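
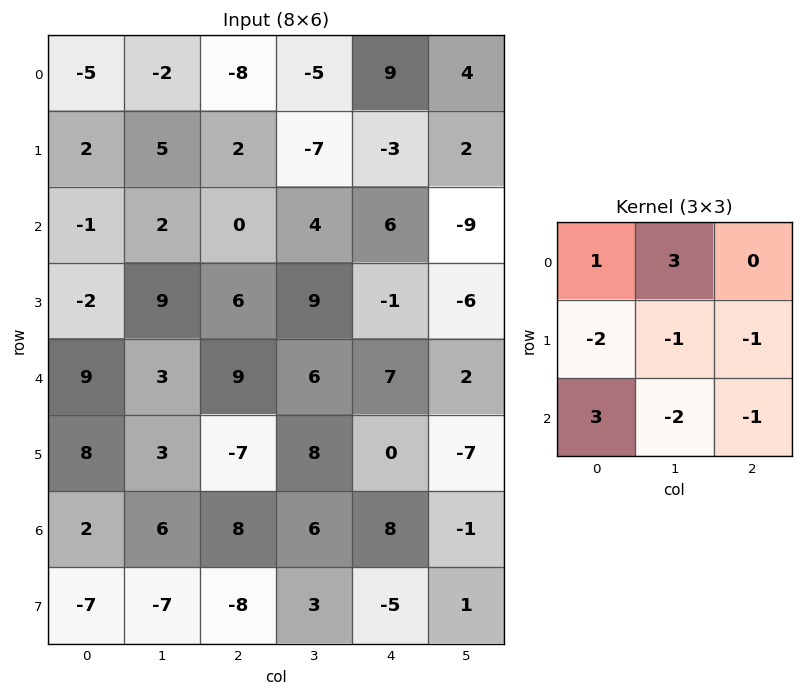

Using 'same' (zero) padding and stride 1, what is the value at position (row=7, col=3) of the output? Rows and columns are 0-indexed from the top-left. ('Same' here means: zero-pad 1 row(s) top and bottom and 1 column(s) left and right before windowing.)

44

The receptive field on the zero-padded input at this output position is [8 6 8 / -8 3 -5 / 0 0 0]. Elementwise product with the kernel and sum: 8·1 + 6·3 + -8·-2 + 3·-1 + -5·-1 + 0·3 + 0·-2 + 0·-1.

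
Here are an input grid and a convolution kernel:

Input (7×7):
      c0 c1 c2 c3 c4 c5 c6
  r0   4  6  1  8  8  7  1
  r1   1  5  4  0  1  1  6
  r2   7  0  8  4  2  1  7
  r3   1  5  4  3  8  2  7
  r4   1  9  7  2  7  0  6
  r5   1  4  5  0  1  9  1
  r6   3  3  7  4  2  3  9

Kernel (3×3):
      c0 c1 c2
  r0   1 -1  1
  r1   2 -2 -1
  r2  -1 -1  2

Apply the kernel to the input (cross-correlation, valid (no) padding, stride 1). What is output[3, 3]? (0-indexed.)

4

The receptive field on the input at this output position is [3 8 2 / 2 7 0 / 0 1 9]. Elementwise product with the kernel and sum: 3·1 + 8·-1 + 2·1 + 2·2 + 7·-2 + 0·-1 + 0·-1 + 1·-1 + 9·2.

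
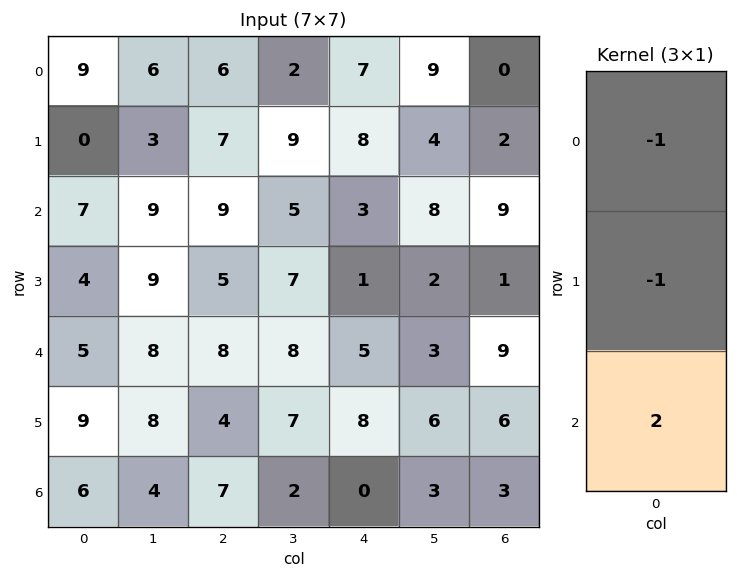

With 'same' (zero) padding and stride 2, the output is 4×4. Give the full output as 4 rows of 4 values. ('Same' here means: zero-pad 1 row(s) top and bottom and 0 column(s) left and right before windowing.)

-9 8 9 4
1 -6 -9 -9
9 -5 10 2
-15 -11 -8 -9

Output[0,0]: The receptive field on the zero-padded input at this output position is [0 / 9 / 0]. Elementwise product with the kernel and sum: 0·-1 + 9·-1 + 0·2.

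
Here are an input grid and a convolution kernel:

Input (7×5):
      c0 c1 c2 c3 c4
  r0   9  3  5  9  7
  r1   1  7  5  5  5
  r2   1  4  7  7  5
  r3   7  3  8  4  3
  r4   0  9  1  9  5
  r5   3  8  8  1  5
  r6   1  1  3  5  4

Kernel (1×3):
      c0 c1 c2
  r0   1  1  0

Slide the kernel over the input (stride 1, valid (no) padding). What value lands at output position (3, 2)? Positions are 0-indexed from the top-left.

12

The receptive field on the input at this output position is [8 4 3]. Elementwise product with the kernel and sum: 8·1 + 4·1.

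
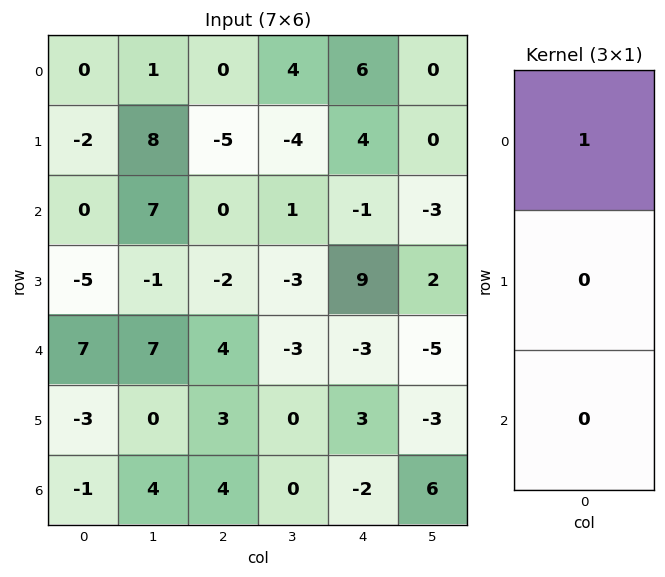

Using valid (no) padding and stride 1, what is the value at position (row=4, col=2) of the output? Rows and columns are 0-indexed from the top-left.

4

The receptive field on the input at this output position is [4 / 3 / 4]. Elementwise product with the kernel and sum: 4·1.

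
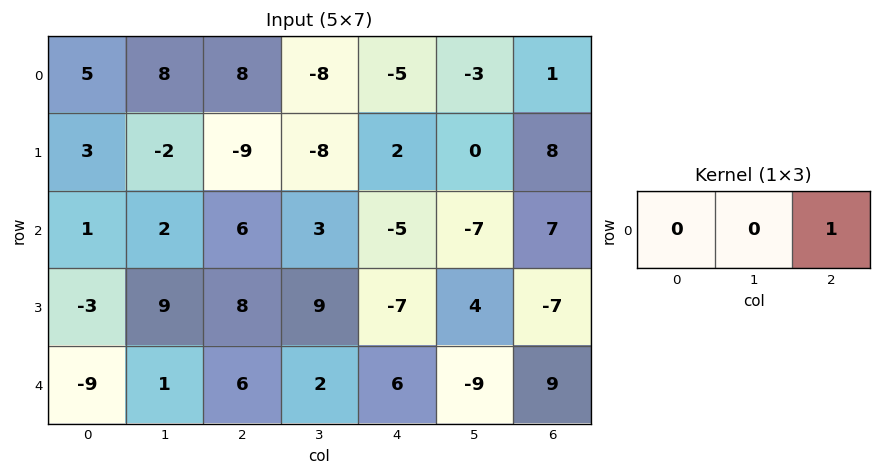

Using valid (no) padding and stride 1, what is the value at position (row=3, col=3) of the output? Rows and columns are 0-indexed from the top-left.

The receptive field on the input at this output position is [9 -7 4]. Elementwise product with the kernel and sum: 4·1.

4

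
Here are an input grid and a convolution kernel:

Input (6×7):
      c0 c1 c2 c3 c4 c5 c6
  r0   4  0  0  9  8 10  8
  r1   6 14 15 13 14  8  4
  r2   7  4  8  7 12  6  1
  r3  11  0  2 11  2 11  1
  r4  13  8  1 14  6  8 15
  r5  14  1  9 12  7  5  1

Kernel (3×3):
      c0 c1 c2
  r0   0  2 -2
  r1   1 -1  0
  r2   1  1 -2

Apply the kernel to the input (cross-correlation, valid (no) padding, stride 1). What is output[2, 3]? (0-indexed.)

25

The receptive field on the input at this output position is [7 12 6 / 11 2 11 / 14 6 8]. Elementwise product with the kernel and sum: 12·2 + 6·-2 + 11·1 + 2·-1 + 14·1 + 6·1 + 8·-2.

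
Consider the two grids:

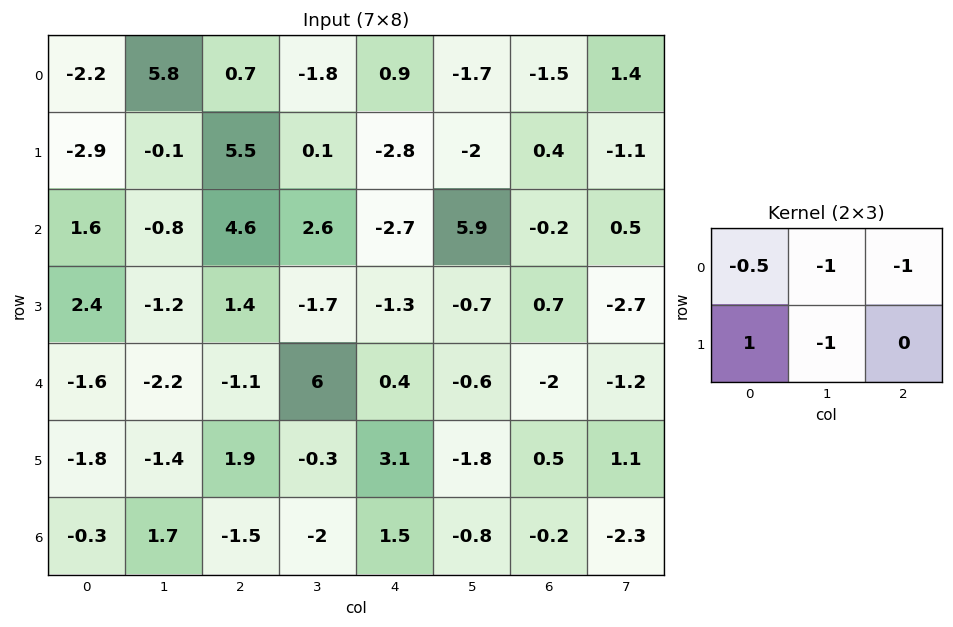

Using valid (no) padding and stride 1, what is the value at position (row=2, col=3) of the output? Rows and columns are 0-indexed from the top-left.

The receptive field on the input at this output position is [2.6 -2.7 5.9 / -1.7 -1.3 -0.7]. Elementwise product with the kernel and sum: 2.6·-0.5 + -2.7·-1 + 5.9·-1 + -1.7·1 + -1.3·-1.

-4.9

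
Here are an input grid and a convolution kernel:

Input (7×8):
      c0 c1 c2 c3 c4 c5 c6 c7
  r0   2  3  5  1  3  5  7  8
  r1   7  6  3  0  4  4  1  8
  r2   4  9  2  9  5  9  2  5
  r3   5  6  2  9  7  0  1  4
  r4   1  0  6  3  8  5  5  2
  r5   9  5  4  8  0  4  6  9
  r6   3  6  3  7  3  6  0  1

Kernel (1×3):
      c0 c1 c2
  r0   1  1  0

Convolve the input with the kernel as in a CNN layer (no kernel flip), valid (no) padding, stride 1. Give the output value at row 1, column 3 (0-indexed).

4

The receptive field on the input at this output position is [0 4 4]. Elementwise product with the kernel and sum: 0·1 + 4·1.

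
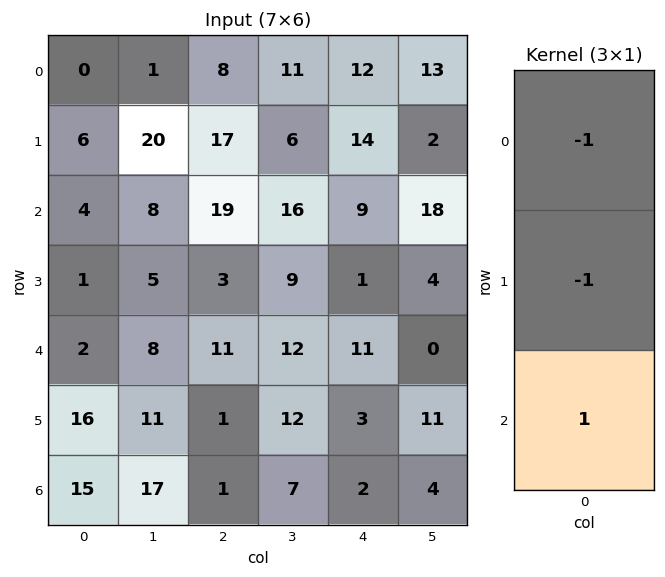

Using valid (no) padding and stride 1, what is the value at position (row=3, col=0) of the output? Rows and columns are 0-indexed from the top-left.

The receptive field on the input at this output position is [1 / 2 / 16]. Elementwise product with the kernel and sum: 1·-1 + 2·-1 + 16·1.

13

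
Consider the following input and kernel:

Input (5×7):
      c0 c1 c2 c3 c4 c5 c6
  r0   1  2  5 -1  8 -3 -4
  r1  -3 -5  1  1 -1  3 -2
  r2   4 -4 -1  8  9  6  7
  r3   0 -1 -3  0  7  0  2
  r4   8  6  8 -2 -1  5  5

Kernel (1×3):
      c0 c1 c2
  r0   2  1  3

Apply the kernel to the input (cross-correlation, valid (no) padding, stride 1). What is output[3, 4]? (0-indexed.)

20

The receptive field on the input at this output position is [7 0 2]. Elementwise product with the kernel and sum: 7·2 + 0·1 + 2·3.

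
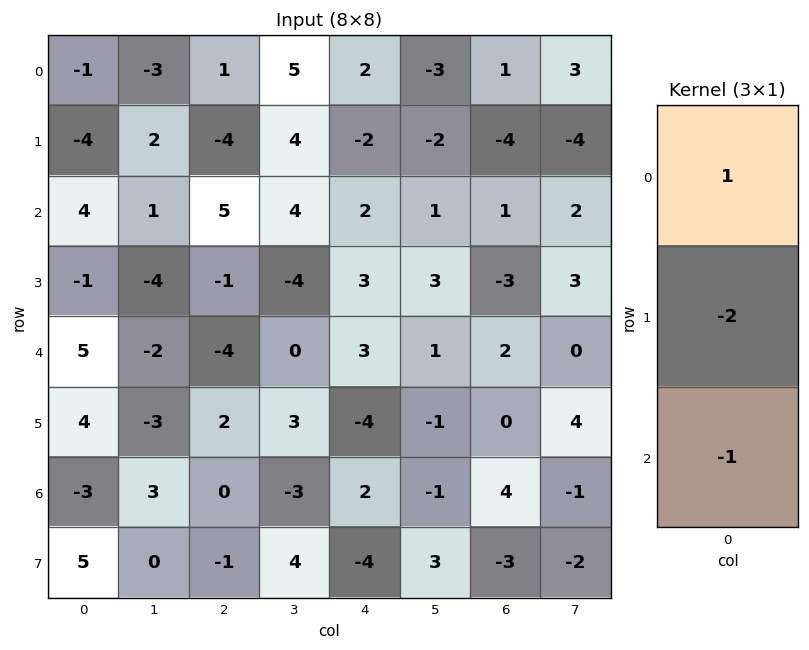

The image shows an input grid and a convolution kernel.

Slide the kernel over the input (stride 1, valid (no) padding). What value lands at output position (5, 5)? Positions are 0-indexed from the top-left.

-2

The receptive field on the input at this output position is [-1 / -1 / 3]. Elementwise product with the kernel and sum: -1·1 + -1·-2 + 3·-1.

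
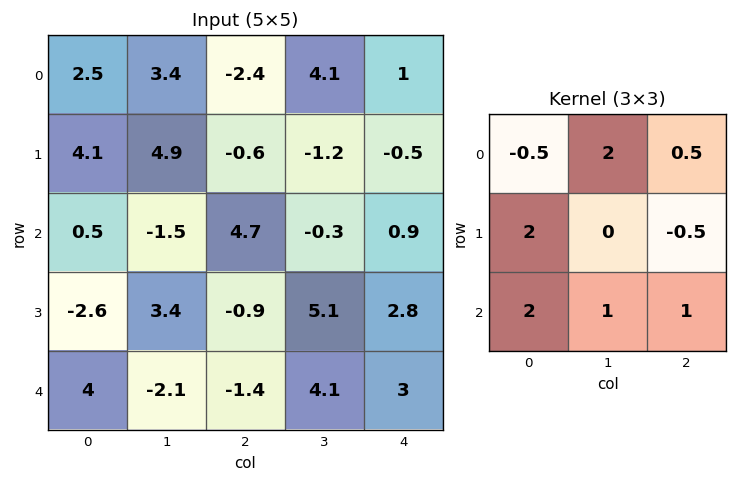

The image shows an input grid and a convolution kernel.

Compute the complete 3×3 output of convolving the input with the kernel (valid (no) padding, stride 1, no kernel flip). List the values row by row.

Output[0,0]: The receptive field on the input at this output position is [2.5 3.4 -2.4 / 4.1 4.9 -0.6 / 0.5 -1.5 4.7]. Elementwise product with the kernel and sum: 2.5·-0.5 + 3.4·2 + -2.4·0.5 + 4.1·2 + -0.6·-0.5 + 0.5·2 + -1.5·1 + 4.7·1.

17.05 7.35 18.95
3.4 3.9 12.7
-1.15 12.75 -1.4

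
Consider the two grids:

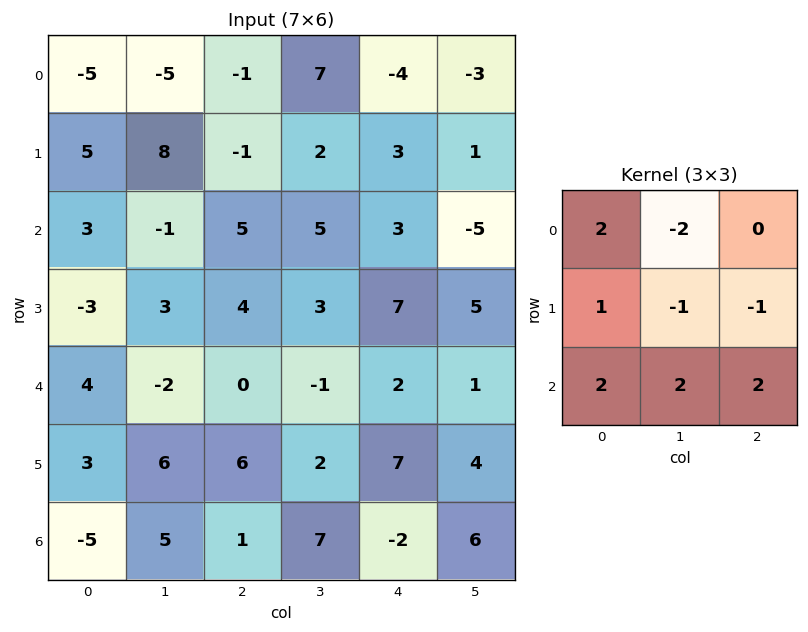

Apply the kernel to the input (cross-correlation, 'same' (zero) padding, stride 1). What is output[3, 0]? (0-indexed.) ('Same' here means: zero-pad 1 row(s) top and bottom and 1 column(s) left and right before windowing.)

-2

The receptive field on the zero-padded input at this output position is [0 3 -1 / 0 -3 3 / 0 4 -2]. Elementwise product with the kernel and sum: 0·2 + 3·-2 + 0·1 + -3·-1 + 3·-1 + 0·2 + 4·2 + -2·2.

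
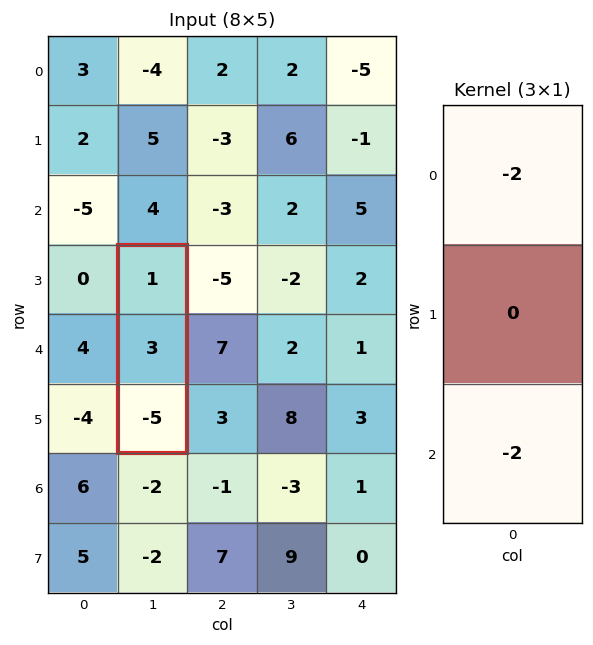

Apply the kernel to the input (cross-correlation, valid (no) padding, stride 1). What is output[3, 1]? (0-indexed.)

The receptive field on the input at this output position is [1 / 3 / -5]. Elementwise product with the kernel and sum: 1·-2 + -5·-2.

8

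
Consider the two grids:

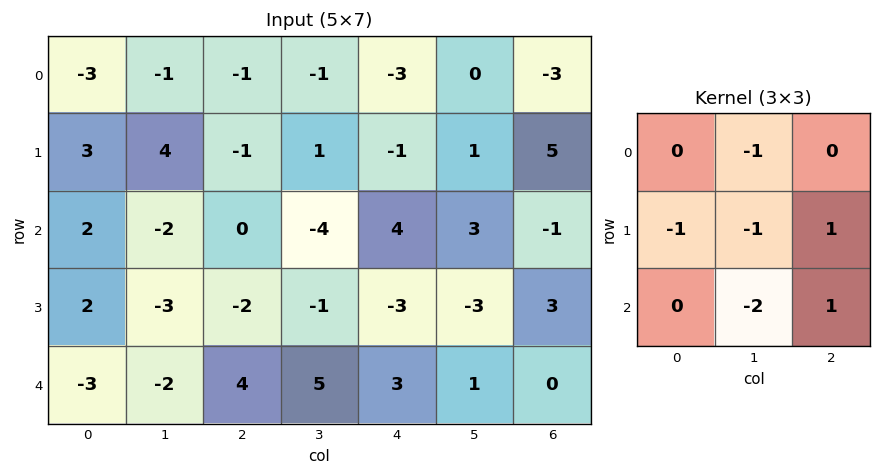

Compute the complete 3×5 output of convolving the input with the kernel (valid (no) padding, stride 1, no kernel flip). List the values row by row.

Output[0,0]: The receptive field on the input at this output position is [-3 -1 -1 / 3 4 -1 / 2 -2 0]. Elementwise product with the kernel and sum: -1·-1 + 3·-1 + 4·-1 + -1·1 + -2·-2 + 0·1.
Output[0,1]: The receptive field on the input at this output position is [-1 -1 -1 / 4 -1 1 / -2 0 -4]. Elementwise product with the kernel and sum: -1·-1 + 4·-1 + -1·-1 + 1·1 + 0·-2 + -4·1.

-3 -5 12 -1 -2
0 2 6 7 0
9 1 -3 -8 4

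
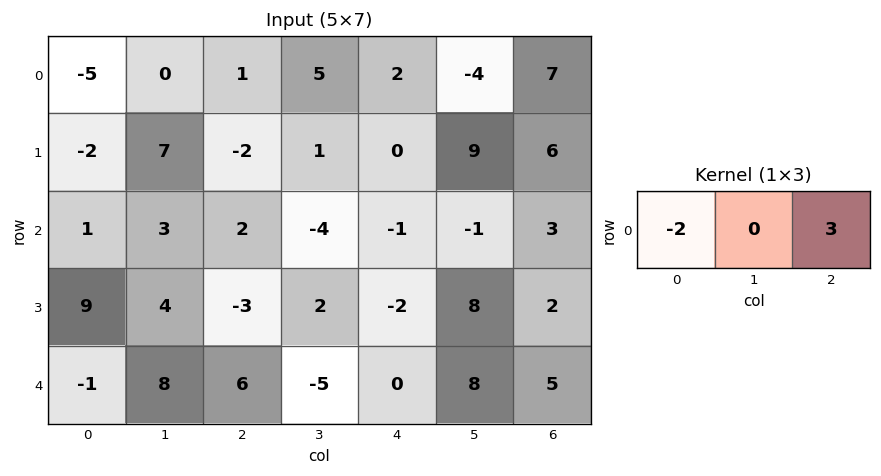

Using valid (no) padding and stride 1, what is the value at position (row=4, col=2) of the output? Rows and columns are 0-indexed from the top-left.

The receptive field on the input at this output position is [6 -5 0]. Elementwise product with the kernel and sum: 6·-2 + 0·3.

-12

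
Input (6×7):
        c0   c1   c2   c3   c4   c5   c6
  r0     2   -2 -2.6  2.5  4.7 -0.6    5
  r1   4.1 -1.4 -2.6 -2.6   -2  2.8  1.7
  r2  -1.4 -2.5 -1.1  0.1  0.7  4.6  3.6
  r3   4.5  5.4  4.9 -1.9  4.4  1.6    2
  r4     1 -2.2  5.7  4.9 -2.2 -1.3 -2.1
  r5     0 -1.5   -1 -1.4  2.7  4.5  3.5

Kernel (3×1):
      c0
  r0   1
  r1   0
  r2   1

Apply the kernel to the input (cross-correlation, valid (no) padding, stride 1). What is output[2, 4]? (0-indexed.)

The receptive field on the input at this output position is [0.7 / 4.4 / -2.2]. Elementwise product with the kernel and sum: 0.7·1 + -2.2·1.

-1.5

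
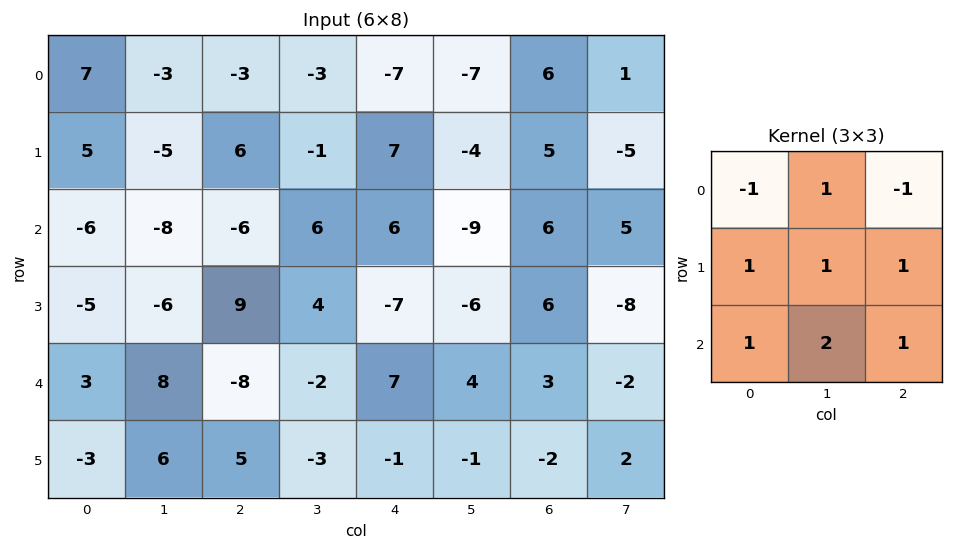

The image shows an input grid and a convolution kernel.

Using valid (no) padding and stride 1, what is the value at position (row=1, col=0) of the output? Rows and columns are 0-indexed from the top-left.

The receptive field on the input at this output position is [5 -5 6 / -6 -8 -6 / -5 -6 9]. Elementwise product with the kernel and sum: 5·-1 + -5·1 + 6·-1 + -6·1 + -8·1 + -6·1 + -5·1 + -6·2 + 9·1.

-44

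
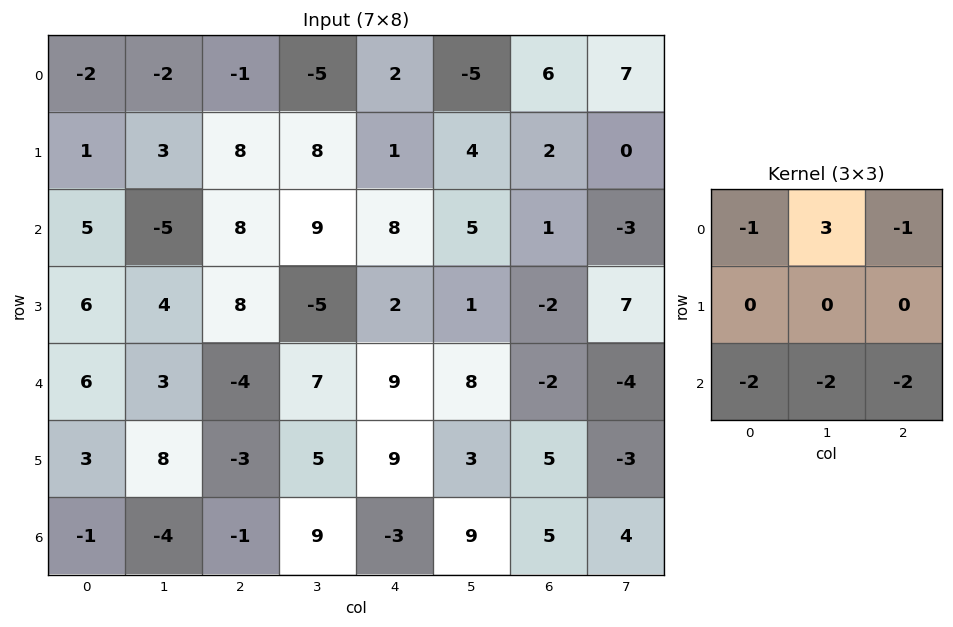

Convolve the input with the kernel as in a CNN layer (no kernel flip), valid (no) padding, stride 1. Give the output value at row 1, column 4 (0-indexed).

7

The receptive field on the input at this output position is [1 4 2 / 8 5 1 / 2 1 -2]. Elementwise product with the kernel and sum: 1·-1 + 4·3 + 2·-1 + 2·-2 + 1·-2 + -2·-2.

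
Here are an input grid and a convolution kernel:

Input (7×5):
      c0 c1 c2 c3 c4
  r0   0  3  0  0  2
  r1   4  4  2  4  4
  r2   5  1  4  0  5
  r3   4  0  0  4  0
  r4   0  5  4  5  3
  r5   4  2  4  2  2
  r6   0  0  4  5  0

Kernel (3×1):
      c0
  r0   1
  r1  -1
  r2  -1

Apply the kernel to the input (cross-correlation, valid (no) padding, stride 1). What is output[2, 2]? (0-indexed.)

0

The receptive field on the input at this output position is [4 / 0 / 4]. Elementwise product with the kernel and sum: 4·1 + 0·-1 + 4·-1.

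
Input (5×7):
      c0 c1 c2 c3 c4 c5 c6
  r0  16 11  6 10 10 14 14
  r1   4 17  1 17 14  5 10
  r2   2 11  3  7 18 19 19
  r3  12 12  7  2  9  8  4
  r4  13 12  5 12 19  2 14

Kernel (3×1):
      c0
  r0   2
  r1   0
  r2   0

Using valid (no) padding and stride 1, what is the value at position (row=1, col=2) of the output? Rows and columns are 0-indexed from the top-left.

2

The receptive field on the input at this output position is [1 / 3 / 7]. Elementwise product with the kernel and sum: 1·2.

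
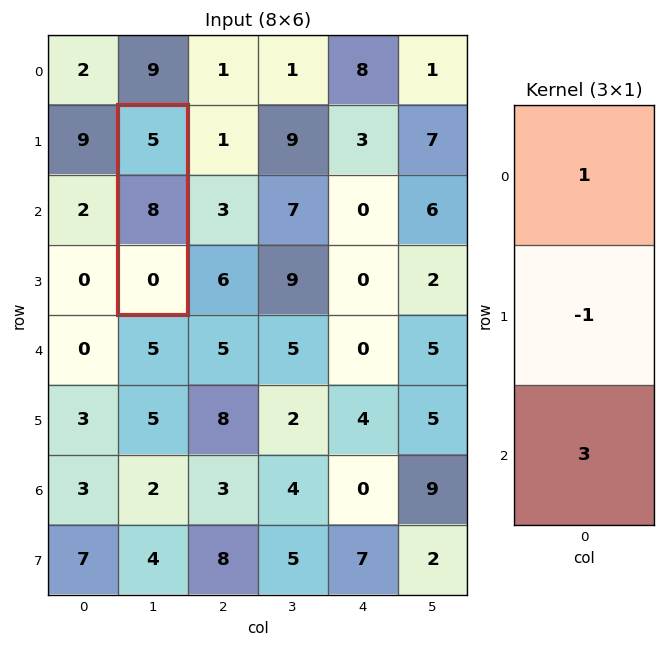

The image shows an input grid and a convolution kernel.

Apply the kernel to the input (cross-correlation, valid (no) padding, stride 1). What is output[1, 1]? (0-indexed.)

-3

The receptive field on the input at this output position is [5 / 8 / 0]. Elementwise product with the kernel and sum: 5·1 + 8·-1 + 0·3.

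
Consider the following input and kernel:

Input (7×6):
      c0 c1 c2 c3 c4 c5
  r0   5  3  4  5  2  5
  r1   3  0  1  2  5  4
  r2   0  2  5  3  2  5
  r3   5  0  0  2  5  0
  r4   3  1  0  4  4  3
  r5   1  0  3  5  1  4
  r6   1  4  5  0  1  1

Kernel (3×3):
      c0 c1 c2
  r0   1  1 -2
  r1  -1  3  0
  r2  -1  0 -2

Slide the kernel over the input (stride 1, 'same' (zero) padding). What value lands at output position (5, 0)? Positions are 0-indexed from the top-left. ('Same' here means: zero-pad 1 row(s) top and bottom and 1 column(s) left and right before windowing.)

-4

The receptive field on the zero-padded input at this output position is [0 3 1 / 0 1 0 / 0 1 4]. Elementwise product with the kernel and sum: 0·1 + 3·1 + 1·-2 + 0·-1 + 1·3 + 0·-1 + 4·-2.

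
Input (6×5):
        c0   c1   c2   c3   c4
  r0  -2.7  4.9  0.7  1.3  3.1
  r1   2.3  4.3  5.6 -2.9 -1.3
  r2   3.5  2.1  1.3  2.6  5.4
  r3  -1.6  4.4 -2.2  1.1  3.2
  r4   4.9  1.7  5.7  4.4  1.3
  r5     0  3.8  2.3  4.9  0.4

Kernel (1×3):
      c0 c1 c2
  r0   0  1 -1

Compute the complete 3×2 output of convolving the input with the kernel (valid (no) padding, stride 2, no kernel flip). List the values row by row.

4.2 -1.8
0.8 -2.8
-4 3.1

Output[0,0]: The receptive field on the input at this output position is [-2.7 4.9 0.7]. Elementwise product with the kernel and sum: 4.9·1 + 0.7·-1.
Output[0,1]: The receptive field on the input at this output position is [0.7 1.3 3.1]. Elementwise product with the kernel and sum: 1.3·1 + 3.1·-1.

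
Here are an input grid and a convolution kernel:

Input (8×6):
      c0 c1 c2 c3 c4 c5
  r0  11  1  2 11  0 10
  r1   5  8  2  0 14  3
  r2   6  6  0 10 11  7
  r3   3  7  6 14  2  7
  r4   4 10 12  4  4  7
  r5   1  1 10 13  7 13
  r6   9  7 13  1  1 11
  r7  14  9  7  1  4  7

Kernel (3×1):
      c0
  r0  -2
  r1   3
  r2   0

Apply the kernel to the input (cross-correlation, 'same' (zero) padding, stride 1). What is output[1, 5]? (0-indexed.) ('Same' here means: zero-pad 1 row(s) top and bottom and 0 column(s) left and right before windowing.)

The receptive field on the zero-padded input at this output position is [10 / 3 / 7]. Elementwise product with the kernel and sum: 10·-2 + 3·3.

-11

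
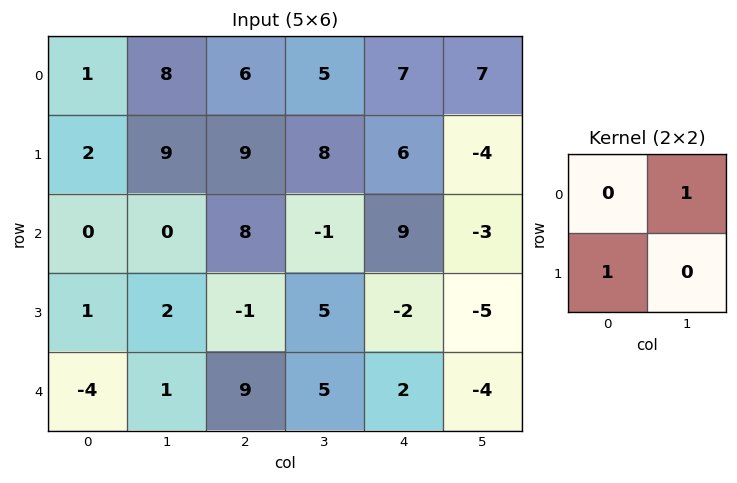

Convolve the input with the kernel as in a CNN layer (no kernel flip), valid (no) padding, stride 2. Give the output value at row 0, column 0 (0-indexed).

The receptive field on the input at this output position is [1 8 / 2 9]. Elementwise product with the kernel and sum: 8·1 + 2·1.

10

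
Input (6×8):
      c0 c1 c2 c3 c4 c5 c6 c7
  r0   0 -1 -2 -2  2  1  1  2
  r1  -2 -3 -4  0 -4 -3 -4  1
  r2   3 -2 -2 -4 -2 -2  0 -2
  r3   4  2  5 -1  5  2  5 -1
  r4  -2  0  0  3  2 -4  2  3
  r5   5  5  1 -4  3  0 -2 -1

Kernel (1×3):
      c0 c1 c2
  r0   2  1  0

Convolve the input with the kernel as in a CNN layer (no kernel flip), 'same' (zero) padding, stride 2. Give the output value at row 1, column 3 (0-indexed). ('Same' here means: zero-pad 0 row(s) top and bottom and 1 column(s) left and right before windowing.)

The receptive field on the zero-padded input at this output position is [-2 0 -2]. Elementwise product with the kernel and sum: -2·2 + 0·1.

-4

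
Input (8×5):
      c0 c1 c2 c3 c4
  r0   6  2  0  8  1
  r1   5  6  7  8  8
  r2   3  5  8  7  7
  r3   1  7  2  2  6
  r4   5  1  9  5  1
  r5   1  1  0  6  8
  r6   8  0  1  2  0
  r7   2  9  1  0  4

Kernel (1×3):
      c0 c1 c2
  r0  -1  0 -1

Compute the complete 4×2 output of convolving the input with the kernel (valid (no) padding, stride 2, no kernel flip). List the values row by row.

-6 -1
-11 -15
-14 -10
-9 -1

Output[0,0]: The receptive field on the input at this output position is [6 2 0]. Elementwise product with the kernel and sum: 6·-1 + 0·-1.
Output[0,1]: The receptive field on the input at this output position is [0 8 1]. Elementwise product with the kernel and sum: 0·-1 + 1·-1.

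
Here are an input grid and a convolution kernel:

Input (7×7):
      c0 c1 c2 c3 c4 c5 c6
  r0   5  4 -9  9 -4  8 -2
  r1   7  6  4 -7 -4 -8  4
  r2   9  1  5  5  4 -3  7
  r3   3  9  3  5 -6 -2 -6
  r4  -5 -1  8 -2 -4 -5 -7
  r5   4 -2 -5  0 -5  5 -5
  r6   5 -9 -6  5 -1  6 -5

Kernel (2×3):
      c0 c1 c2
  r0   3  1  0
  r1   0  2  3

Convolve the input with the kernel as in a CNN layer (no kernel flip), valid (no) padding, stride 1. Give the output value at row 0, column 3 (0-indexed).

The receptive field on the input at this output position is [9 -4 8 / -7 -4 -8]. Elementwise product with the kernel and sum: 9·3 + -4·1 + -4·2 + -8·3.

-9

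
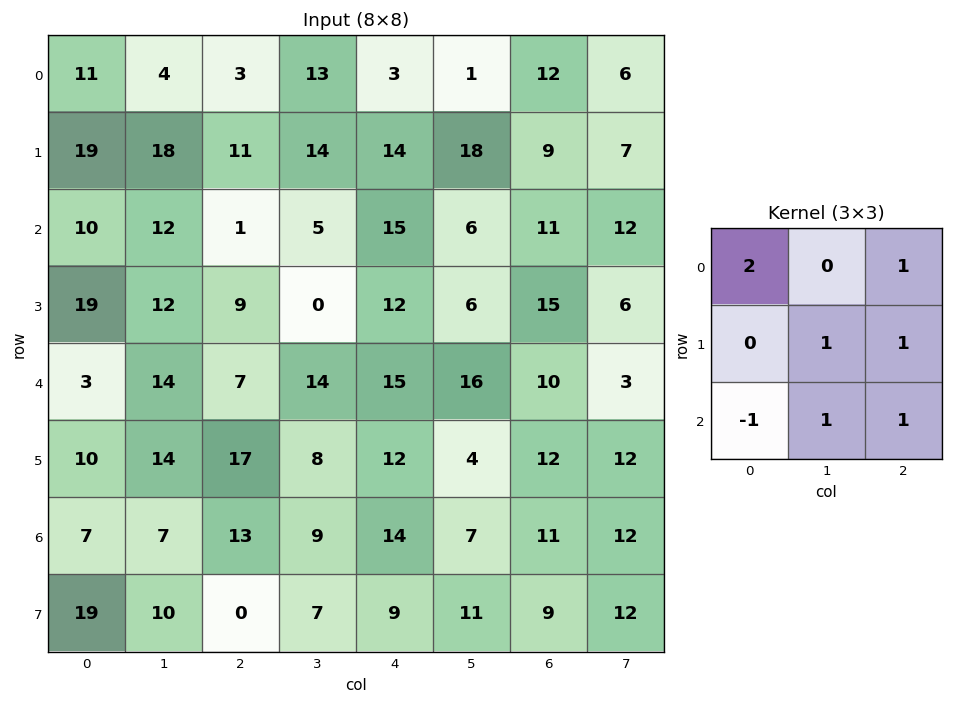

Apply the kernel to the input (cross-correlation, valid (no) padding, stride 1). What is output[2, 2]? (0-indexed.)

The receptive field on the input at this output position is [1 5 15 / 9 0 12 / 7 14 15]. Elementwise product with the kernel and sum: 1·2 + 15·1 + 0·1 + 12·1 + 7·-1 + 14·1 + 15·1.

51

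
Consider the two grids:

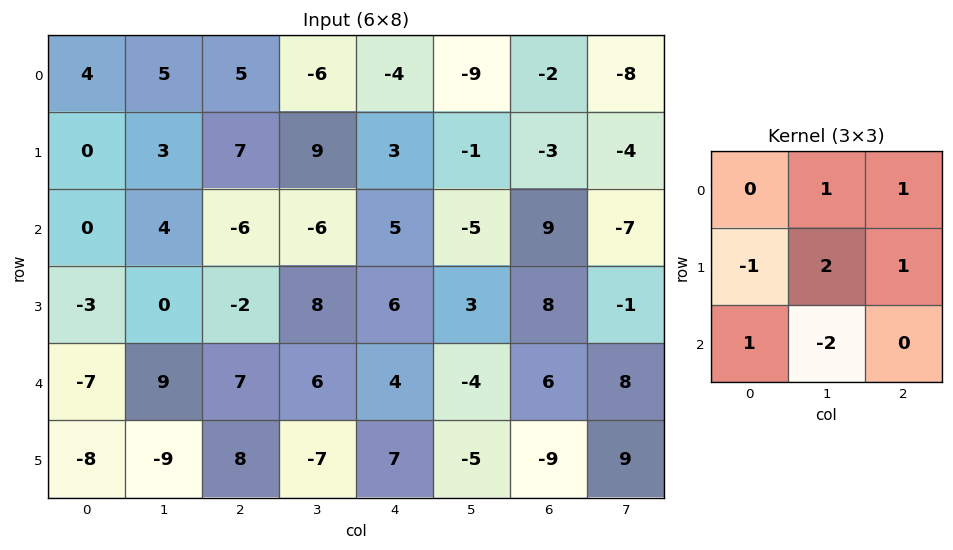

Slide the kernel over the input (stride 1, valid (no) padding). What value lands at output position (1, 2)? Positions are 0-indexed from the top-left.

-7

The receptive field on the input at this output position is [7 9 3 / -6 -6 5 / -2 8 6]. Elementwise product with the kernel and sum: 9·1 + 3·1 + -6·-1 + -6·2 + 5·1 + -2·1 + 8·-2.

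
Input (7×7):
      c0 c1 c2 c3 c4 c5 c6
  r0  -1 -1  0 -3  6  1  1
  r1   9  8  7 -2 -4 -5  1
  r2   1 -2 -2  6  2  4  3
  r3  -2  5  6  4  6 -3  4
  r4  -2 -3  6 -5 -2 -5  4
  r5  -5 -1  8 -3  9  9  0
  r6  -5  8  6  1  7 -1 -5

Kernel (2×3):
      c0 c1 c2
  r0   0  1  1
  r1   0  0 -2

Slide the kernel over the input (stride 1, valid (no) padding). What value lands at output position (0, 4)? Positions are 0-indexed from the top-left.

The receptive field on the input at this output position is [6 1 1 / -4 -5 1]. Elementwise product with the kernel and sum: 1·1 + 1·1 + 1·-2.

0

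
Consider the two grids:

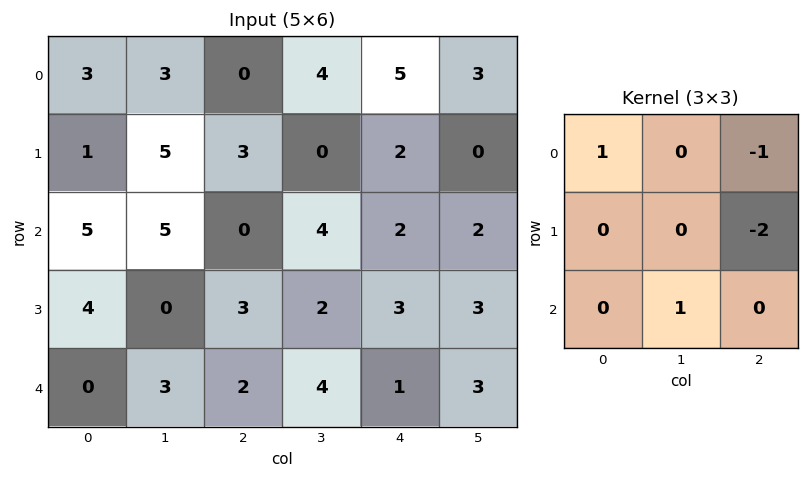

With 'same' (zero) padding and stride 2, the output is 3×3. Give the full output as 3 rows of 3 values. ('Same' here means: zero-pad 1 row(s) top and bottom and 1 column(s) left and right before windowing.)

-5 -5 -4
-11 0 -1
-6 -10 -7

Output[0,0]: The receptive field on the zero-padded input at this output position is [0 0 0 / 0 3 3 / 0 1 5]. Elementwise product with the kernel and sum: 0·1 + 0·-1 + 3·-2 + 1·1.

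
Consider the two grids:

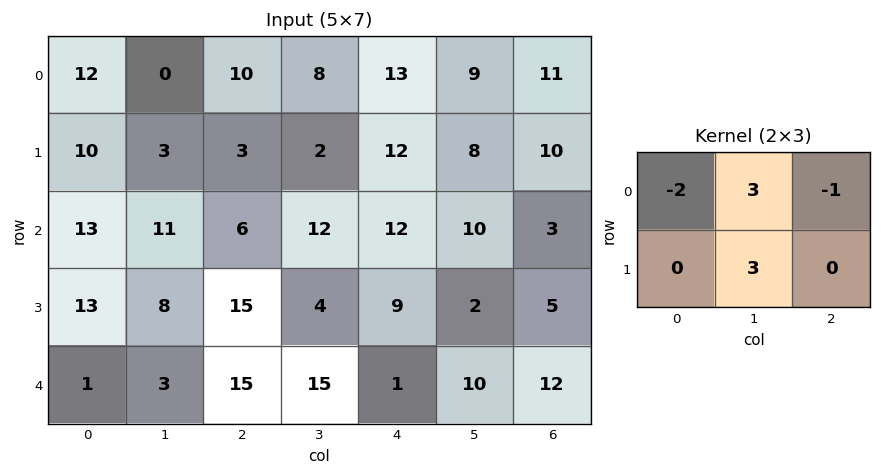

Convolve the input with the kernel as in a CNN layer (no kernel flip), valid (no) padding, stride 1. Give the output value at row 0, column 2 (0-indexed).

-3

The receptive field on the input at this output position is [10 8 13 / 3 2 12]. Elementwise product with the kernel and sum: 10·-2 + 8·3 + 13·-1 + 2·3.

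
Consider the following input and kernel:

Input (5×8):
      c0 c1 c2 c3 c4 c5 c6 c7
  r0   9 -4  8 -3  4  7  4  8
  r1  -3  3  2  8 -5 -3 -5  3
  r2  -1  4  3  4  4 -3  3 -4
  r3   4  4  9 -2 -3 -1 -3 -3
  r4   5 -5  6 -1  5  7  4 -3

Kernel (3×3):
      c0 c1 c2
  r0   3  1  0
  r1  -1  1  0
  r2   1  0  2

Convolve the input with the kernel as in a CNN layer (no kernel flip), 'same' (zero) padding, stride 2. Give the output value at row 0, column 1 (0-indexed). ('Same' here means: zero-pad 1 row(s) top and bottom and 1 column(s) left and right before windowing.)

The receptive field on the zero-padded input at this output position is [0 0 0 / -4 8 -3 / 3 2 8]. Elementwise product with the kernel and sum: 0·3 + 0·1 + -4·-1 + 8·1 + 3·1 + 8·2.

31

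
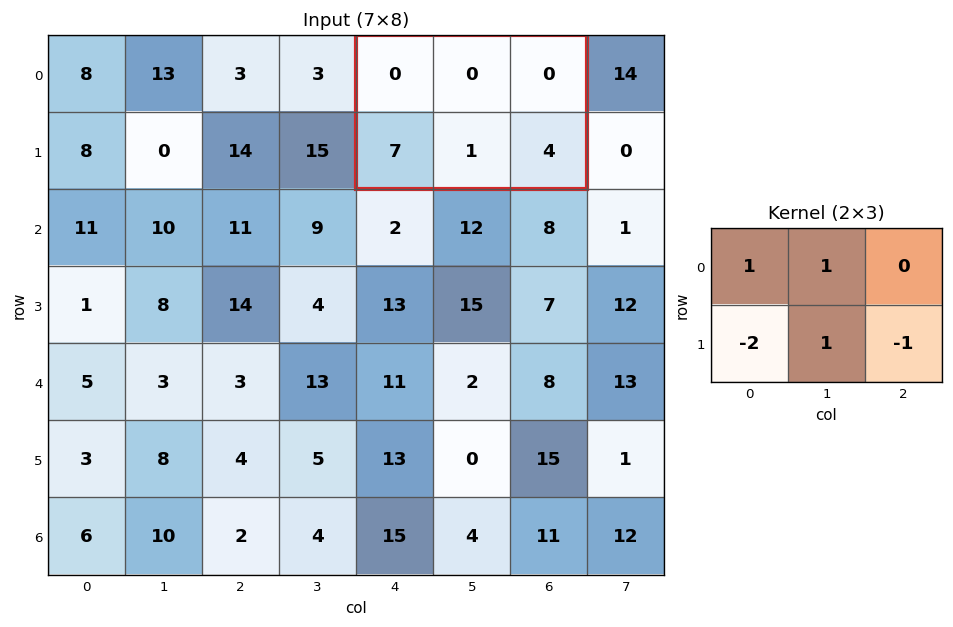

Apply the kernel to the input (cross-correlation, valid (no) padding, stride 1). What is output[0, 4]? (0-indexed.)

-17

The receptive field on the input at this output position is [0 0 0 / 7 1 4]. Elementwise product with the kernel and sum: 0·1 + 0·1 + 7·-2 + 1·1 + 4·-1.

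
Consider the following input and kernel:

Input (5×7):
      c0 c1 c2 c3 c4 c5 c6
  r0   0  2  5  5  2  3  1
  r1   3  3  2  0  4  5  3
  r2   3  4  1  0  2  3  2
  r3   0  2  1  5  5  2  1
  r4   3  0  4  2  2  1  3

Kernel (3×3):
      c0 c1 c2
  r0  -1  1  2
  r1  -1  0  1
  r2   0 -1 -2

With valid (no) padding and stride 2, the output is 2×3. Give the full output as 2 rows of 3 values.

Output[0,0]: The receptive field on the input at this output position is [0 2 5 / 3 3 2 / 3 4 1]. Elementwise product with the kernel and sum: 0·-1 + 2·1 + 5·2 + 3·-1 + 2·1 + 4·-1 + 1·-2.
Output[0,1]: The receptive field on the input at this output position is [5 5 2 / 2 0 4 / 1 0 2]. Elementwise product with the kernel and sum: 5·-1 + 5·1 + 2·2 + 2·-1 + 4·1 + 0·-1 + 2·-2.

5 2 -5
-4 1 -6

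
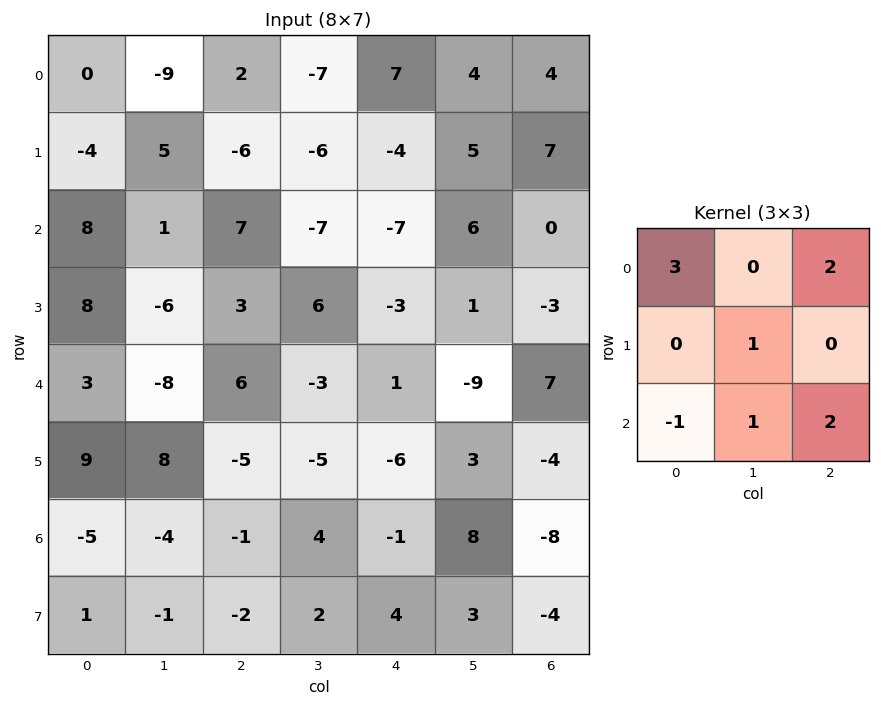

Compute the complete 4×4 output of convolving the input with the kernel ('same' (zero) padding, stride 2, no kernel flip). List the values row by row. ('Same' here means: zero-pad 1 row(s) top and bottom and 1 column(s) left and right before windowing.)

Output[0,0]: The receptive field on the zero-padded input at this output position is [0 0 0 / 0 0 -9 / 0 -4 5]. Elementwise product with the kernel and sum: 0·3 + 0·2 + 0·1 + 0·-1 + -4·1 + 5·2.
Output[0,1]: The receptive field on the zero-padded input at this output position is [0 0 0 / -9 2 -7 / 5 -6 -6]. Elementwise product with the kernel and sum: 0·3 + 0·2 + 2·1 + 5·-1 + -6·1 + -6·2.

6 -21 19 6
14 31 -22 11
16 -23 26 3
10 16 -2 -6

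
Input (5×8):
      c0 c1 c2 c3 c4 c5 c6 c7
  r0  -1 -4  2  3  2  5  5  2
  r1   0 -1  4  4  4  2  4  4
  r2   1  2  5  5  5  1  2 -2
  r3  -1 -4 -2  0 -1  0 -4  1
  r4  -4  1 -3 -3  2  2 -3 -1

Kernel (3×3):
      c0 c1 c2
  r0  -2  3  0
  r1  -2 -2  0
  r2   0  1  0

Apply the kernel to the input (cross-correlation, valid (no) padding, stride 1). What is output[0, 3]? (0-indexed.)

The receptive field on the input at this output position is [3 2 5 / 4 4 2 / 5 5 1]. Elementwise product with the kernel and sum: 3·-2 + 2·3 + 4·-2 + 4·-2 + 5·1.

-11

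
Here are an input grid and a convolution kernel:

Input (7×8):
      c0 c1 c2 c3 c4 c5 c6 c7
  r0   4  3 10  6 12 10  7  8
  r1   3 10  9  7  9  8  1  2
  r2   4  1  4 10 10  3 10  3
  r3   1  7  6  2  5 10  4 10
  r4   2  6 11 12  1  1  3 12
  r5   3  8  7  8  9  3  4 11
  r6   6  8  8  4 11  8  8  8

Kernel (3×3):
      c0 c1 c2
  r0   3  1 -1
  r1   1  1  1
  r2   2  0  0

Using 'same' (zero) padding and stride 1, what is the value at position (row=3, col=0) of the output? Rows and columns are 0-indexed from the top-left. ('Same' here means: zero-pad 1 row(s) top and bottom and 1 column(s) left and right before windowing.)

11

The receptive field on the zero-padded input at this output position is [0 4 1 / 0 1 7 / 0 2 6]. Elementwise product with the kernel and sum: 0·3 + 4·1 + 1·-1 + 0·1 + 1·1 + 7·1 + 0·2.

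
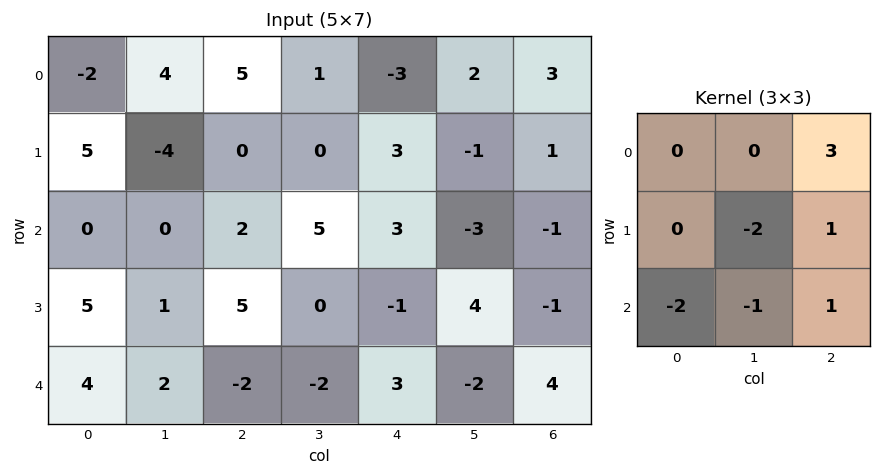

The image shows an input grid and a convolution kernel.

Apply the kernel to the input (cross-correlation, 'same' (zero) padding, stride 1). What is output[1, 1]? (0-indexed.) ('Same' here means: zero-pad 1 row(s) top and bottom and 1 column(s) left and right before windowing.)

The receptive field on the zero-padded input at this output position is [-2 4 5 / 5 -4 0 / 0 0 2]. Elementwise product with the kernel and sum: 5·3 + -4·-2 + 0·1 + 0·-2 + 0·-1 + 2·1.

25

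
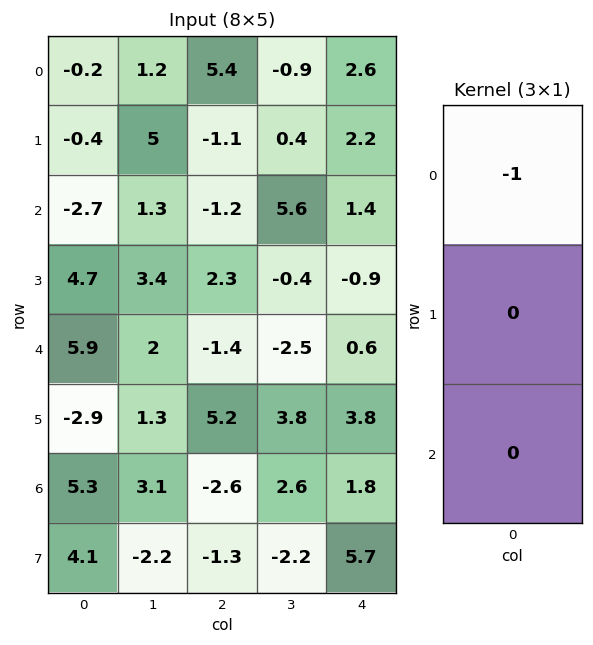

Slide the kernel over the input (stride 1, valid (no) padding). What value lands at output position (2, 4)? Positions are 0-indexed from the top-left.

The receptive field on the input at this output position is [1.4 / -0.9 / 0.6]. Elementwise product with the kernel and sum: 1.4·-1.

-1.4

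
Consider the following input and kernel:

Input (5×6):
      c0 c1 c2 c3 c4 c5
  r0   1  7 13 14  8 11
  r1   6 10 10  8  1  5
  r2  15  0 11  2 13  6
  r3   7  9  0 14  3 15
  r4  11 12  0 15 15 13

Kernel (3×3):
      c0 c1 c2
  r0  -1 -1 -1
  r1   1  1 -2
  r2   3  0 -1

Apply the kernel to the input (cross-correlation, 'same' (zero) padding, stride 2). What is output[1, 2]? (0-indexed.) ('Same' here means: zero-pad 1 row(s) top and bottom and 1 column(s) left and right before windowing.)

16

The receptive field on the zero-padded input at this output position is [8 1 5 / 2 13 6 / 14 3 15]. Elementwise product with the kernel and sum: 8·-1 + 1·-1 + 5·-1 + 2·1 + 13·1 + 6·-2 + 14·3 + 15·-1.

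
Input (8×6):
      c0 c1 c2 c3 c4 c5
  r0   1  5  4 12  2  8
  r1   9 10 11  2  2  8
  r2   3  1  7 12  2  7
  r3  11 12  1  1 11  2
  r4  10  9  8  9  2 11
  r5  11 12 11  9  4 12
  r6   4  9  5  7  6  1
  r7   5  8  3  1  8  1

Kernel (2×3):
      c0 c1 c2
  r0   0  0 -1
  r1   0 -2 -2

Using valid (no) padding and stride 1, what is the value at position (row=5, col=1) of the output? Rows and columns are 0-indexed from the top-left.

-33

The receptive field on the input at this output position is [12 11 9 / 9 5 7]. Elementwise product with the kernel and sum: 9·-1 + 5·-2 + 7·-2.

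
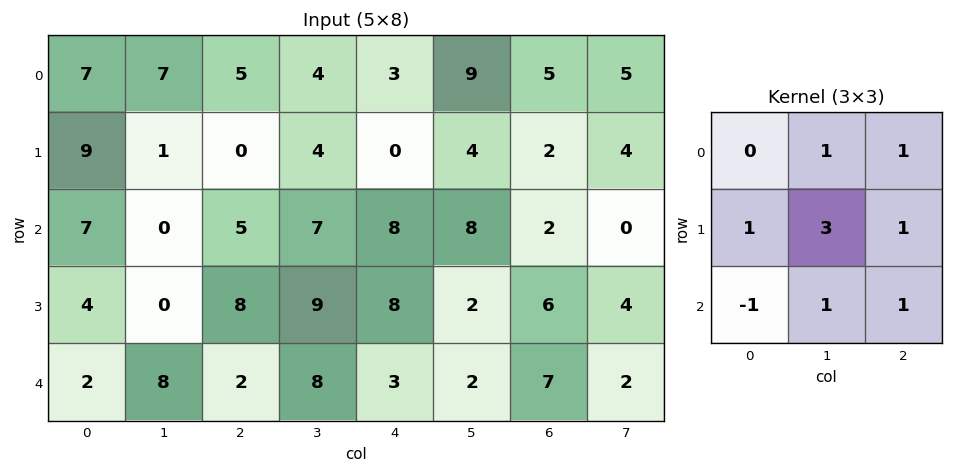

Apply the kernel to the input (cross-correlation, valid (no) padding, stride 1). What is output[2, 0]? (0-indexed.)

The receptive field on the input at this output position is [7 0 5 / 4 0 8 / 2 8 2]. Elementwise product with the kernel and sum: 0·1 + 5·1 + 4·1 + 0·3 + 8·1 + 2·-1 + 8·1 + 2·1.

25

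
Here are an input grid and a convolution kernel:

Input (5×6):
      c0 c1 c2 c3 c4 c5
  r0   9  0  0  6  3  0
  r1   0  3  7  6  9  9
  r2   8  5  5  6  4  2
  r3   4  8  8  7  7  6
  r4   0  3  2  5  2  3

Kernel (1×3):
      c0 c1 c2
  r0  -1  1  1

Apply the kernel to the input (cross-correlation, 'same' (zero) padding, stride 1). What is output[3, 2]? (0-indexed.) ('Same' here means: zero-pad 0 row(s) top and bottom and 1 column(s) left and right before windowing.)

7

The receptive field on the zero-padded input at this output position is [8 8 7]. Elementwise product with the kernel and sum: 8·-1 + 8·1 + 7·1.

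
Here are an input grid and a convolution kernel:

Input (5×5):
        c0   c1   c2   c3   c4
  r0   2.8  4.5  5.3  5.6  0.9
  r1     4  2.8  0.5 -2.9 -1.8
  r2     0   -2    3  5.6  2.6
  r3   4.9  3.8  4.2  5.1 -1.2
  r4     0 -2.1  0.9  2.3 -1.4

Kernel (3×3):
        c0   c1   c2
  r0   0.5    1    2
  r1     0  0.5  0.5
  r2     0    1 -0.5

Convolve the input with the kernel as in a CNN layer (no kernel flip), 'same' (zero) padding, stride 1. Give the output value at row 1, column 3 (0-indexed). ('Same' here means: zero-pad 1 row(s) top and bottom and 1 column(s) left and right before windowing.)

12

The receptive field on the zero-padded input at this output position is [5.3 5.6 0.9 / 0.5 -2.9 -1.8 / 3 5.6 2.6]. Elementwise product with the kernel and sum: 5.3·0.5 + 5.6·1 + 0.9·2 + -2.9·0.5 + -1.8·0.5 + 5.6·1 + 2.6·-0.5.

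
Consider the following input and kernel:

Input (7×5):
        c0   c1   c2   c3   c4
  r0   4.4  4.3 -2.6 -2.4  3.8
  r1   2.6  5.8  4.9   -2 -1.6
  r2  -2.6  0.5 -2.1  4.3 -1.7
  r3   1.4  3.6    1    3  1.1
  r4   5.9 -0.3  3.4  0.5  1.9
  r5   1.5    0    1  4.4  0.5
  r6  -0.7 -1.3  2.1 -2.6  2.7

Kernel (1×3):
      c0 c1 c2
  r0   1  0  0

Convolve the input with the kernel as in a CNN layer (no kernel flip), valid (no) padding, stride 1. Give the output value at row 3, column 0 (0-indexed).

1.4

The receptive field on the input at this output position is [1.4 3.6 1]. Elementwise product with the kernel and sum: 1.4·1.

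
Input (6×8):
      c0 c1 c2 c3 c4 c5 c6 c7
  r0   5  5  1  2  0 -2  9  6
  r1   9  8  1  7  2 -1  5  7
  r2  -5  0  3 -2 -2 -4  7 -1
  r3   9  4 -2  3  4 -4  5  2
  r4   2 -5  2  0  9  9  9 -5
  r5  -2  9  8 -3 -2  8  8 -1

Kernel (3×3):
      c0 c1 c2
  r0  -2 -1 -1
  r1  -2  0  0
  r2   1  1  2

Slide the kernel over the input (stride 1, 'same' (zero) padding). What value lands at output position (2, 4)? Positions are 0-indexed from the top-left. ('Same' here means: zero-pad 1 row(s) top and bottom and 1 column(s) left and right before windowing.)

The receptive field on the zero-padded input at this output position is [7 2 -1 / -2 -2 -4 / 3 4 -4]. Elementwise product with the kernel and sum: 7·-2 + 2·-1 + -1·-1 + -2·-2 + 3·1 + 4·1 + -4·2.

-12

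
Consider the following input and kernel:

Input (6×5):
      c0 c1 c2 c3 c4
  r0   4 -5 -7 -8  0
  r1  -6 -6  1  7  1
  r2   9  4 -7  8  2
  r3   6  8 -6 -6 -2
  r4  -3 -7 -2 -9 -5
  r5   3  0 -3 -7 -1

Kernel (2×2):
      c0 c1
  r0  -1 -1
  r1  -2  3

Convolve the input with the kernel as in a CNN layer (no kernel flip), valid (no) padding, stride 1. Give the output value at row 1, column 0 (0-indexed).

6

The receptive field on the input at this output position is [-6 -6 / 9 4]. Elementwise product with the kernel and sum: -6·-1 + -6·-1 + 9·-2 + 4·3.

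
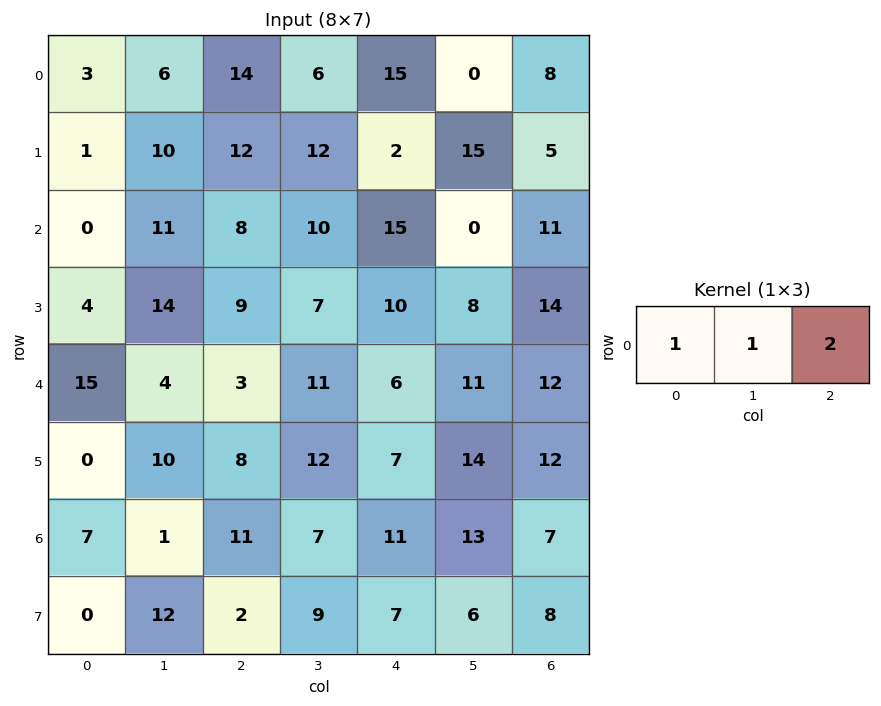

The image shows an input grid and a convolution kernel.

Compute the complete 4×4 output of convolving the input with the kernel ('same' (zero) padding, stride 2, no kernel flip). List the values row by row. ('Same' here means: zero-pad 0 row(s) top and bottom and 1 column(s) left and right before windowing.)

15 32 21 8
22 39 25 11
23 29 39 23
9 26 44 20

Output[0,0]: The receptive field on the zero-padded input at this output position is [0 3 6]. Elementwise product with the kernel and sum: 0·1 + 3·1 + 6·2.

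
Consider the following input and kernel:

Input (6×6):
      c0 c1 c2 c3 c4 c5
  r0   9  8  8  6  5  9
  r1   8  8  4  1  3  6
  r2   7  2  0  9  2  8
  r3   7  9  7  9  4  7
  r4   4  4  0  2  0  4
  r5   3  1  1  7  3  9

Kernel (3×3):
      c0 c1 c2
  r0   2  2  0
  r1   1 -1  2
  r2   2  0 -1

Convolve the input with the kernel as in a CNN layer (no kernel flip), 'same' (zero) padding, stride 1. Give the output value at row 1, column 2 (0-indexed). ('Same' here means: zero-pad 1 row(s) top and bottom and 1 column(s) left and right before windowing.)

The receptive field on the zero-padded input at this output position is [8 8 6 / 8 4 1 / 2 0 9]. Elementwise product with the kernel and sum: 8·2 + 8·2 + 8·1 + 4·-1 + 1·2 + 2·2 + 9·-1.

33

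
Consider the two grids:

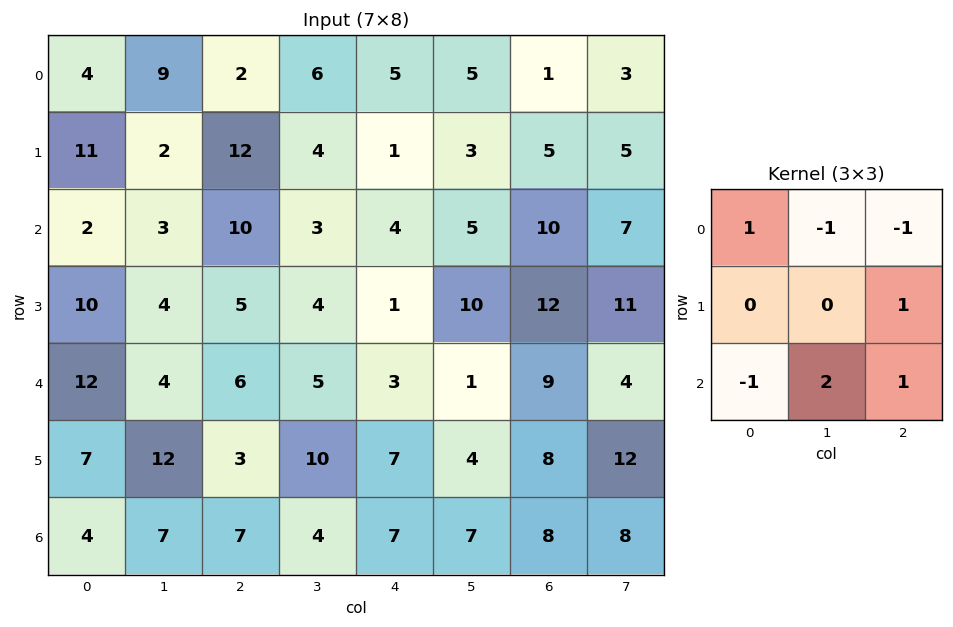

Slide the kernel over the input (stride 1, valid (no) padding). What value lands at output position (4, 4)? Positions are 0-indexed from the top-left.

16

The receptive field on the input at this output position is [3 1 9 / 7 4 8 / 7 7 8]. Elementwise product with the kernel and sum: 3·1 + 1·-1 + 9·-1 + 8·1 + 7·-1 + 7·2 + 8·1.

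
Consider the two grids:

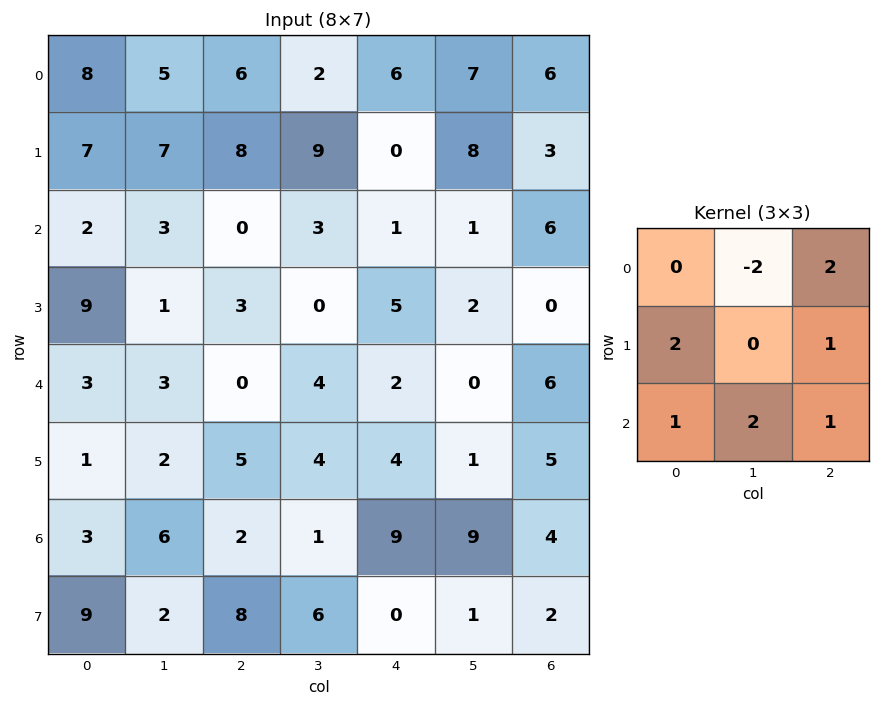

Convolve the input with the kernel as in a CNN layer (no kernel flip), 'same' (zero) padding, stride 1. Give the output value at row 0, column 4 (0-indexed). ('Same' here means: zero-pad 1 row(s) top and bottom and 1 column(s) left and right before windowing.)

The receptive field on the zero-padded input at this output position is [0 0 0 / 2 6 7 / 9 0 8]. Elementwise product with the kernel and sum: 0·-2 + 0·2 + 2·2 + 7·1 + 9·1 + 0·2 + 8·1.

28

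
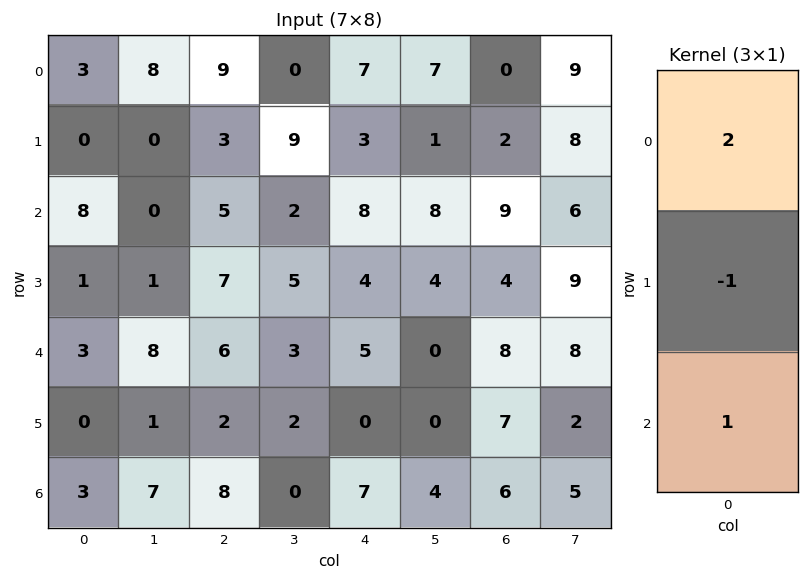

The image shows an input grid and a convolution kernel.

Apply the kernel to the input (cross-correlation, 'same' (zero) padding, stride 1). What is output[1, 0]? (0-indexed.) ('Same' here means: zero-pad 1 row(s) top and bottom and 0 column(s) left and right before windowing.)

14

The receptive field on the zero-padded input at this output position is [3 / 0 / 8]. Elementwise product with the kernel and sum: 3·2 + 0·-1 + 8·1.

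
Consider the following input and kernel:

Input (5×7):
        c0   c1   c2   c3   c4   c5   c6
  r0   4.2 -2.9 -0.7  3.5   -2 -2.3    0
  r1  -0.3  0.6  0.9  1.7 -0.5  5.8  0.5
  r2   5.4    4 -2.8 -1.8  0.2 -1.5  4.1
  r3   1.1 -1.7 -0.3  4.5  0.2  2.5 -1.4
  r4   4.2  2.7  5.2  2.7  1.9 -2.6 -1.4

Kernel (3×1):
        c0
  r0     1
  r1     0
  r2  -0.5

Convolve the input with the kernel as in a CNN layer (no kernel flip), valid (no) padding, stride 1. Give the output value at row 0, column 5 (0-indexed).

The receptive field on the input at this output position is [-2.3 / 5.8 / -1.5]. Elementwise product with the kernel and sum: -2.3·1 + -1.5·-0.5.

-1.55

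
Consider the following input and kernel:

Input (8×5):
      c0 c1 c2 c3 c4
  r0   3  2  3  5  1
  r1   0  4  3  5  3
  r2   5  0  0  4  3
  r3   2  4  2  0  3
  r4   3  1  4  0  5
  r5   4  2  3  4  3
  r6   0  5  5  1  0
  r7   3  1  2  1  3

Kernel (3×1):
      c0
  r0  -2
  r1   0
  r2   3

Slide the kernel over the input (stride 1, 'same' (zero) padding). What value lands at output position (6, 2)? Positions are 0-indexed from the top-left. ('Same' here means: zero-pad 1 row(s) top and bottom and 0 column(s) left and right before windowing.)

0

The receptive field on the zero-padded input at this output position is [3 / 5 / 2]. Elementwise product with the kernel and sum: 3·-2 + 2·3.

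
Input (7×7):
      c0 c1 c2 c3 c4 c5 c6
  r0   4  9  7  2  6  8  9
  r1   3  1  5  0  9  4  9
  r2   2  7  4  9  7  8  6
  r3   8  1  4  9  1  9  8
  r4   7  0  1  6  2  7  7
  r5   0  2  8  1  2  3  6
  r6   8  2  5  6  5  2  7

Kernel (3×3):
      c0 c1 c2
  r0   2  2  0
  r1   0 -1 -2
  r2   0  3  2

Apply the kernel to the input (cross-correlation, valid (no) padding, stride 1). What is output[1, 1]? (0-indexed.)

20

The receptive field on the input at this output position is [1 5 0 / 7 4 9 / 1 4 9]. Elementwise product with the kernel and sum: 1·2 + 5·2 + 4·-1 + 9·-2 + 4·3 + 9·2.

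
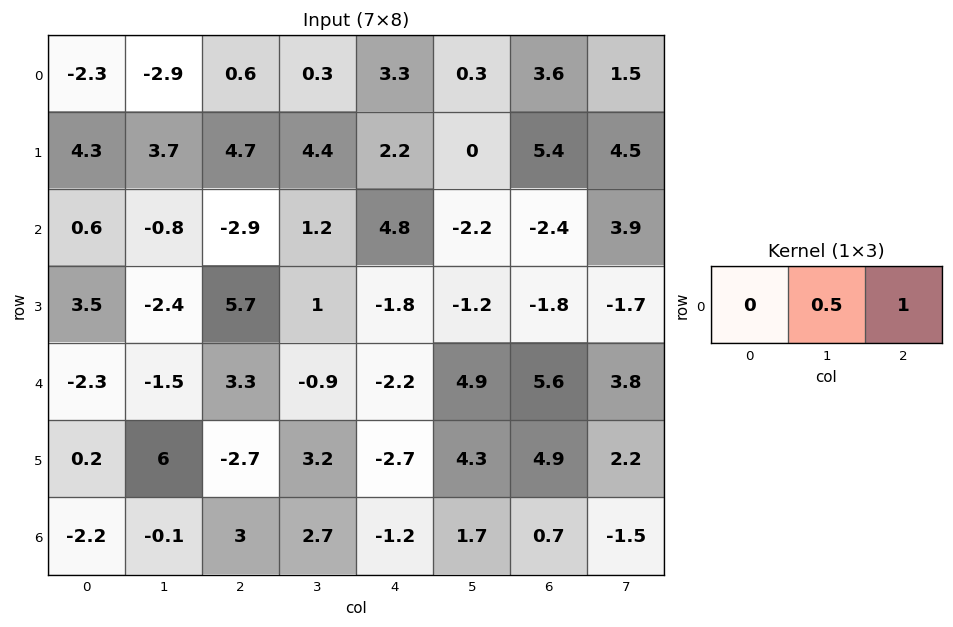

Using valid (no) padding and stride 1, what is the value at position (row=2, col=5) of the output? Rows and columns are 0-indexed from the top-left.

The receptive field on the input at this output position is [-2.2 -2.4 3.9]. Elementwise product with the kernel and sum: -2.4·0.5 + 3.9·1.

2.7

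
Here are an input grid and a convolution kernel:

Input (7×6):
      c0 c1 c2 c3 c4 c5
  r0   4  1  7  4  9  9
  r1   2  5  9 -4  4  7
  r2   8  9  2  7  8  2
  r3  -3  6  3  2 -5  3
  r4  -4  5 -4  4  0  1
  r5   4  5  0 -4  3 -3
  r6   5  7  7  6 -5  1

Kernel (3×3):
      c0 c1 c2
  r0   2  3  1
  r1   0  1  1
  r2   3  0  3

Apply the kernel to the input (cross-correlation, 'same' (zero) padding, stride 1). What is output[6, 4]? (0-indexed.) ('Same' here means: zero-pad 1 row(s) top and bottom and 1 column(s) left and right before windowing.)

-6

The receptive field on the zero-padded input at this output position is [-4 3 -3 / 6 -5 1 / 0 0 0]. Elementwise product with the kernel and sum: -4·2 + 3·3 + -3·1 + -5·1 + 1·1 + 0·3 + 0·3.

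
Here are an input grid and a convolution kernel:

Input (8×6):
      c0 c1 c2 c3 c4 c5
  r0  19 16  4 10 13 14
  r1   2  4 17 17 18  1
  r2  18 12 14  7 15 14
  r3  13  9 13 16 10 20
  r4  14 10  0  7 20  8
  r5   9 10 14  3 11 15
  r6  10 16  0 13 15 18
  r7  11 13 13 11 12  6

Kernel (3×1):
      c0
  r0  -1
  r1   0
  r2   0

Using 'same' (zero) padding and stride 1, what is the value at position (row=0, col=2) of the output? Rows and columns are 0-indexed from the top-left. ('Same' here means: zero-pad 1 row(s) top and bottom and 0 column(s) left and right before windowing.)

The receptive field on the zero-padded input at this output position is [0 / 4 / 17]. Elementwise product with the kernel and sum: 0·-1.

0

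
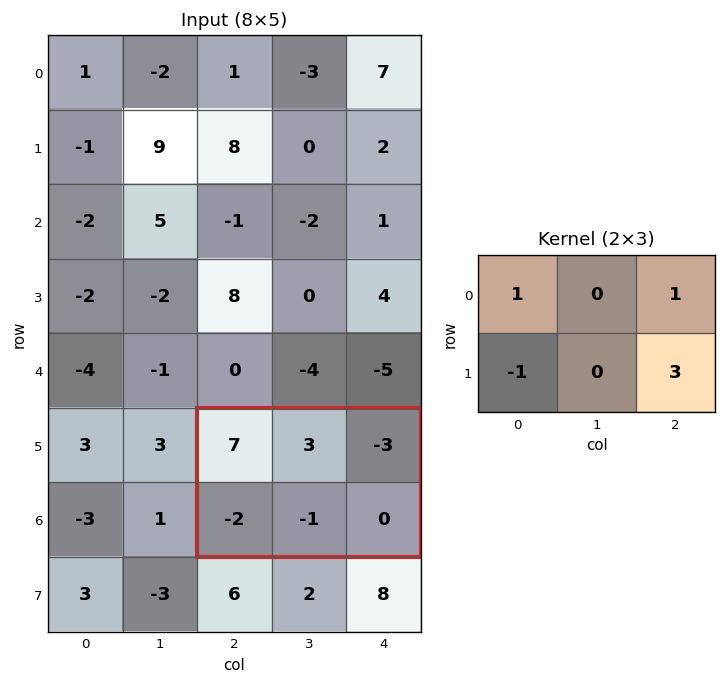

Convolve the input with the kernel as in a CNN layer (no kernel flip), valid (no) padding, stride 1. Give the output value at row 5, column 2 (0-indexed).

The receptive field on the input at this output position is [7 3 -3 / -2 -1 0]. Elementwise product with the kernel and sum: 7·1 + -3·1 + -2·-1 + 0·3.

6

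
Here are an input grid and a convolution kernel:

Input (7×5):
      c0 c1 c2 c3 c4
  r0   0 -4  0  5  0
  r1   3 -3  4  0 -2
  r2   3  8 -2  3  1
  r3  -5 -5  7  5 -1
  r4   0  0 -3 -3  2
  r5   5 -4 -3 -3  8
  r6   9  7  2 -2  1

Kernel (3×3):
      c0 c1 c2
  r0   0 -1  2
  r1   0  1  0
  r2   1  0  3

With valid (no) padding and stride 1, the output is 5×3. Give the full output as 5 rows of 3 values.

-2 31 -4
35 4 3
-26 6 7
15 -13 11
5 -5 9

Output[0,0]: The receptive field on the input at this output position is [0 -4 0 / 3 -3 4 / 3 8 -2]. Elementwise product with the kernel and sum: -4·-1 + 0·2 + -3·1 + 3·1 + -2·3.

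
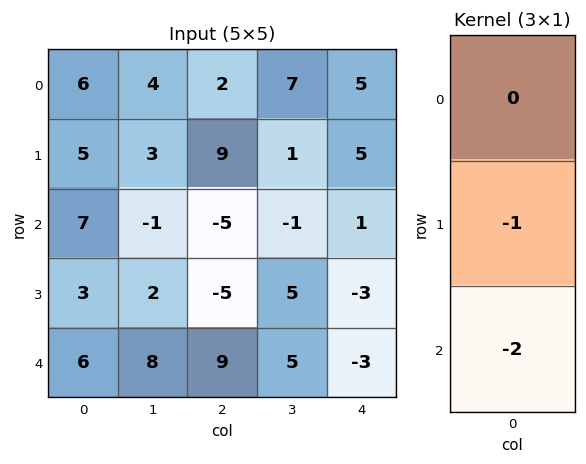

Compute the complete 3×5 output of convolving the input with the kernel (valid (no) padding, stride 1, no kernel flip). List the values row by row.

Output[0,0]: The receptive field on the input at this output position is [6 / 5 / 7]. Elementwise product with the kernel and sum: 5·-1 + 7·-2.
Output[0,1]: The receptive field on the input at this output position is [4 / 3 / -1]. Elementwise product with the kernel and sum: 3·-1 + -1·-2.

-19 -1 1 1 -7
-13 -3 15 -9 5
-15 -18 -13 -15 9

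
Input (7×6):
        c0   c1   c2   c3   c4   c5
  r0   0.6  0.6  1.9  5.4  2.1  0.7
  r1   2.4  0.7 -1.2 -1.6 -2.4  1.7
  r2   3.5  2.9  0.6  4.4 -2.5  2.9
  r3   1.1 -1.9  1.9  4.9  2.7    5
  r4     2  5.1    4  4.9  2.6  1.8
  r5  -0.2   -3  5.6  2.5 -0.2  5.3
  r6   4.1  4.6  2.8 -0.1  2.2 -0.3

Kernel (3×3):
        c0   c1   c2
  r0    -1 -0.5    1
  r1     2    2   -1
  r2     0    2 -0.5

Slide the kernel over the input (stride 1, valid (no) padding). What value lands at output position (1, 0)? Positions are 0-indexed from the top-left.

3.5

The receptive field on the input at this output position is [2.4 0.7 -1.2 / 3.5 2.9 0.6 / 1.1 -1.9 1.9]. Elementwise product with the kernel and sum: 2.4·-1 + 0.7·-0.5 + -1.2·1 + 3.5·2 + 2.9·2 + 0.6·-1 + -1.9·2 + 1.9·-0.5.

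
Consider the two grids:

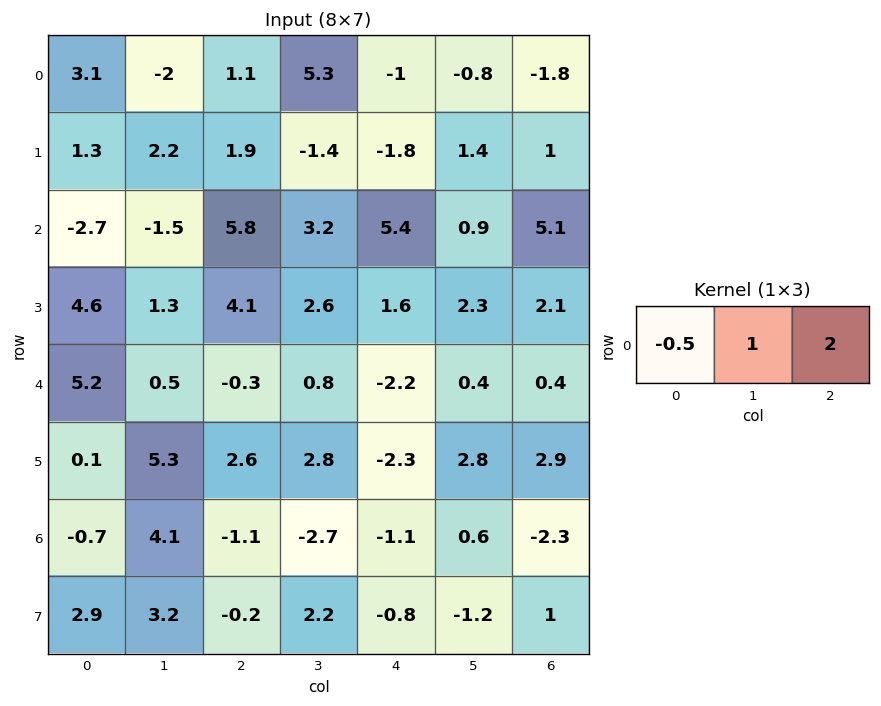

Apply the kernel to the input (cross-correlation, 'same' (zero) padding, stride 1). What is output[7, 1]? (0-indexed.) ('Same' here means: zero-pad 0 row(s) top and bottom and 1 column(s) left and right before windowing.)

The receptive field on the zero-padded input at this output position is [2.9 3.2 -0.2]. Elementwise product with the kernel and sum: 2.9·-0.5 + 3.2·1 + -0.2·2.

1.35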